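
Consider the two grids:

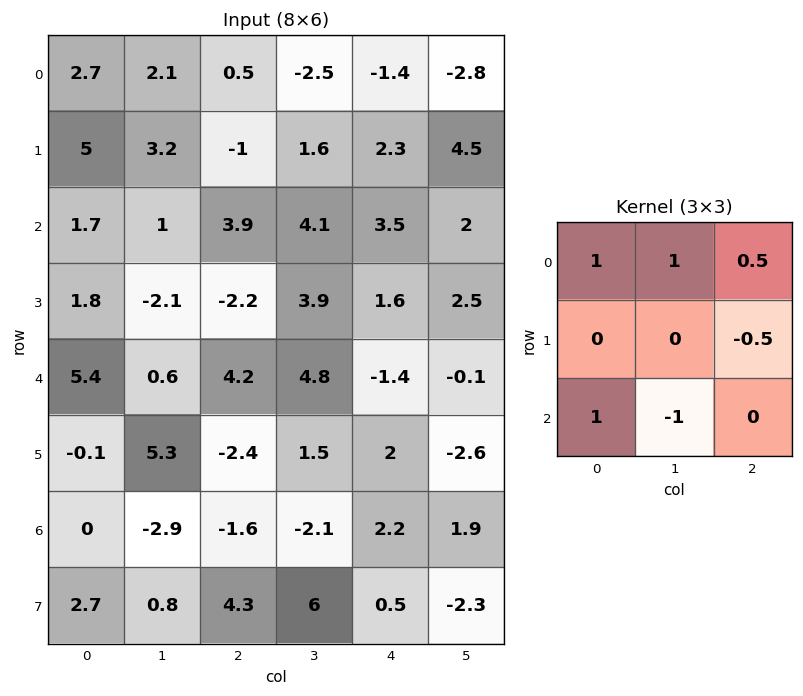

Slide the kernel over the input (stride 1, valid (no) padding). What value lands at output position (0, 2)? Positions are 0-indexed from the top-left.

-4.05

The receptive field on the input at this output position is [0.5 -2.5 -1.4 / -1 1.6 2.3 / 3.9 4.1 3.5]. Elementwise product with the kernel and sum: 0.5·1 + -2.5·1 + -1.4·0.5 + 2.3·-0.5 + 3.9·1 + 4.1·-1.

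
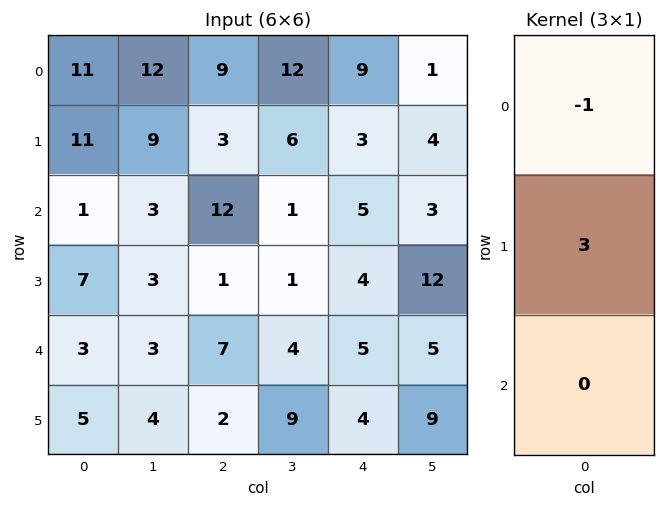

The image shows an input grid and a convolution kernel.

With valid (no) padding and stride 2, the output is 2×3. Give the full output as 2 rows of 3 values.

Output[0,0]: The receptive field on the input at this output position is [11 / 11 / 1]. Elementwise product with the kernel and sum: 11·-1 + 11·3.
Output[0,1]: The receptive field on the input at this output position is [9 / 3 / 12]. Elementwise product with the kernel and sum: 9·-1 + 3·3.

22 0 0
20 -9 7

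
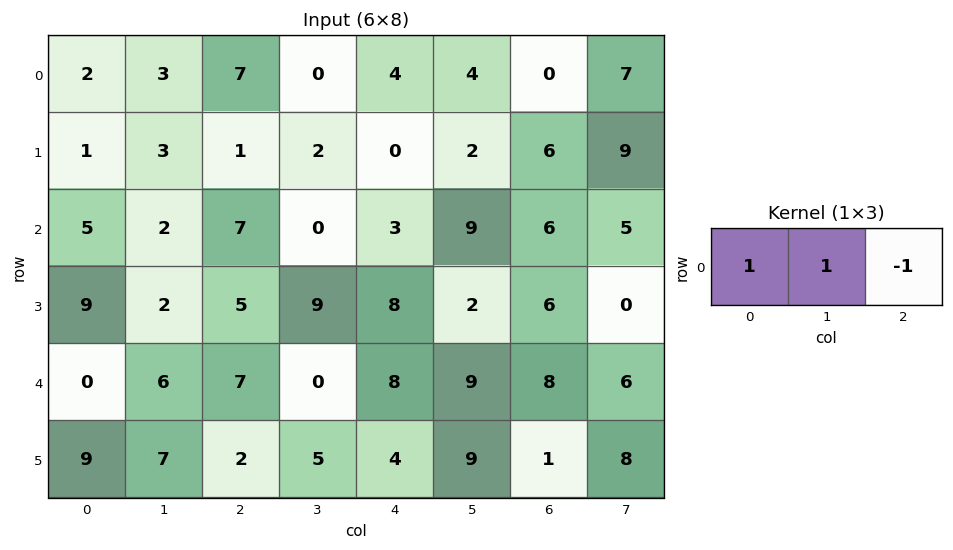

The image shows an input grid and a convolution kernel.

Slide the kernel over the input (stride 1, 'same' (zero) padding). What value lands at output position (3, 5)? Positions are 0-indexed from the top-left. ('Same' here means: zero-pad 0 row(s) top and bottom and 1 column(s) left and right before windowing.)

4

The receptive field on the zero-padded input at this output position is [8 2 6]. Elementwise product with the kernel and sum: 8·1 + 2·1 + 6·-1.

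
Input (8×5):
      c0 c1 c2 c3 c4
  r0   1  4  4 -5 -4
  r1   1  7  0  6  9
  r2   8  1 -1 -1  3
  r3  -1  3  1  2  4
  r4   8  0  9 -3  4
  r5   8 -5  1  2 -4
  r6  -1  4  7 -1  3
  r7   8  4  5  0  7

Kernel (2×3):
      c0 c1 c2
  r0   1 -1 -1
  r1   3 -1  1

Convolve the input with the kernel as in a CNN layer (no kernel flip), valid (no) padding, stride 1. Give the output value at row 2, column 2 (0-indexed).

2

The receptive field on the input at this output position is [-1 -1 3 / 1 2 4]. Elementwise product with the kernel and sum: -1·1 + -1·-1 + 3·-1 + 1·3 + 2·-1 + 4·1.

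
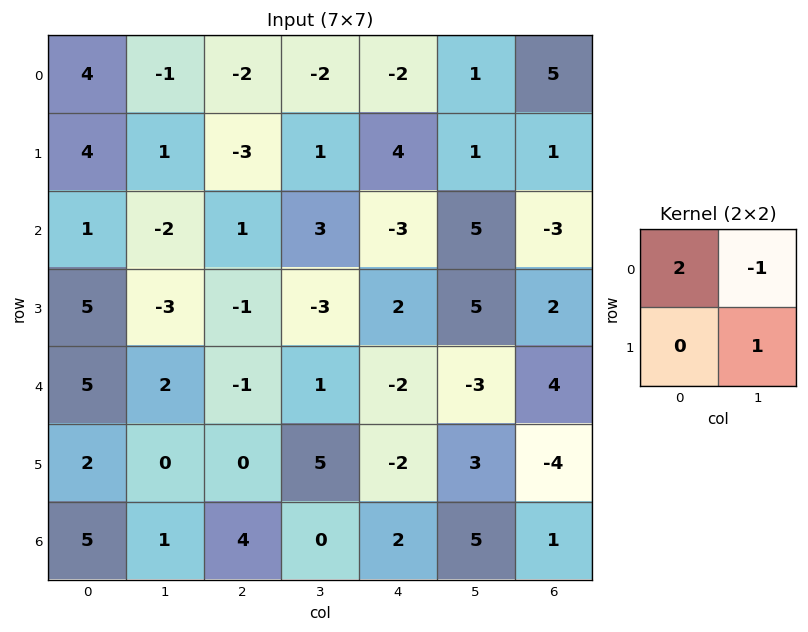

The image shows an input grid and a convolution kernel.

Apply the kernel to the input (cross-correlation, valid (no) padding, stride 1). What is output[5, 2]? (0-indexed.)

The receptive field on the input at this output position is [0 5 / 4 0]. Elementwise product with the kernel and sum: 0·2 + 5·-1 + 0·1.

-5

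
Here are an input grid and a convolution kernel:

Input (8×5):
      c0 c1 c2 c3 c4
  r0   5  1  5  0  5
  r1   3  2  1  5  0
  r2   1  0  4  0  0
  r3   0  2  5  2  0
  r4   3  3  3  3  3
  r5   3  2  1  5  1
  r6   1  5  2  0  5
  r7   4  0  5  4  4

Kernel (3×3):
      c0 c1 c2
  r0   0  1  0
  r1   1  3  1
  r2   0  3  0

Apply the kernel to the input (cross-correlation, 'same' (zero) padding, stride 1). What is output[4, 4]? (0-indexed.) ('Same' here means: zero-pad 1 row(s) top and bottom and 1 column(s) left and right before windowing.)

15

The receptive field on the zero-padded input at this output position is [2 0 0 / 3 3 0 / 5 1 0]. Elementwise product with the kernel and sum: 0·1 + 3·1 + 3·3 + 0·1 + 1·3.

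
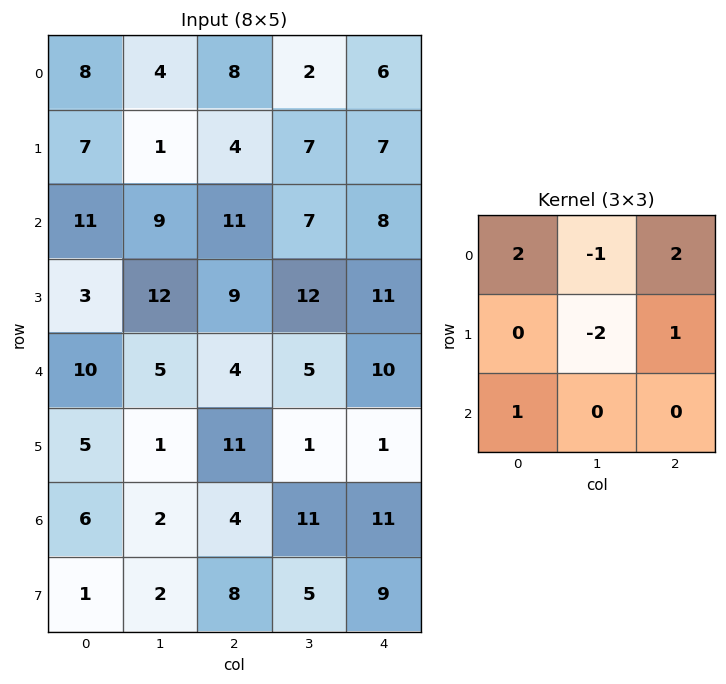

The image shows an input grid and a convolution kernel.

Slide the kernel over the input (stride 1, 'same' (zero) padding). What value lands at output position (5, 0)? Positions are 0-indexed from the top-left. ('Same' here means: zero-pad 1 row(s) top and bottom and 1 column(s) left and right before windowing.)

-9

The receptive field on the zero-padded input at this output position is [0 10 5 / 0 5 1 / 0 6 2]. Elementwise product with the kernel and sum: 0·2 + 10·-1 + 5·2 + 5·-2 + 1·1 + 0·1.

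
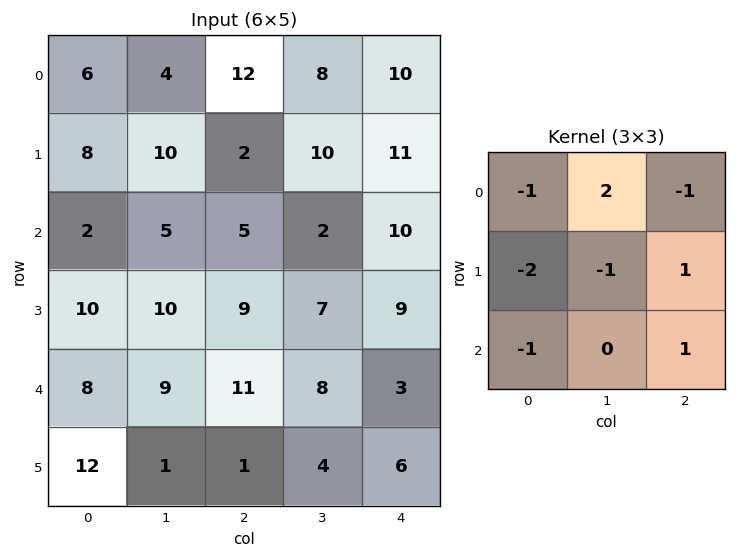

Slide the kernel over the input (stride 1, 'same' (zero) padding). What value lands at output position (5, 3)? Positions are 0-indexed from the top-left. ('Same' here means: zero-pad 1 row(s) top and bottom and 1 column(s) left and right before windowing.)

2

The receptive field on the zero-padded input at this output position is [11 8 3 / 1 4 6 / 0 0 0]. Elementwise product with the kernel and sum: 11·-1 + 8·2 + 3·-1 + 1·-2 + 4·-1 + 6·1 + 0·-1 + 0·1.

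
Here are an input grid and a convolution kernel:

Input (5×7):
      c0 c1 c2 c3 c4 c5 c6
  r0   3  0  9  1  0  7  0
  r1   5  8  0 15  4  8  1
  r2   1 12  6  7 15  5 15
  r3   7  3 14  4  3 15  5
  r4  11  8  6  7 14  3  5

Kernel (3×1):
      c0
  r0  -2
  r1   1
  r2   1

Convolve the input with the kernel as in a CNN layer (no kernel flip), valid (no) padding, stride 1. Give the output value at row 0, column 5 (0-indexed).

-1

The receptive field on the input at this output position is [7 / 8 / 5]. Elementwise product with the kernel and sum: 7·-2 + 8·1 + 5·1.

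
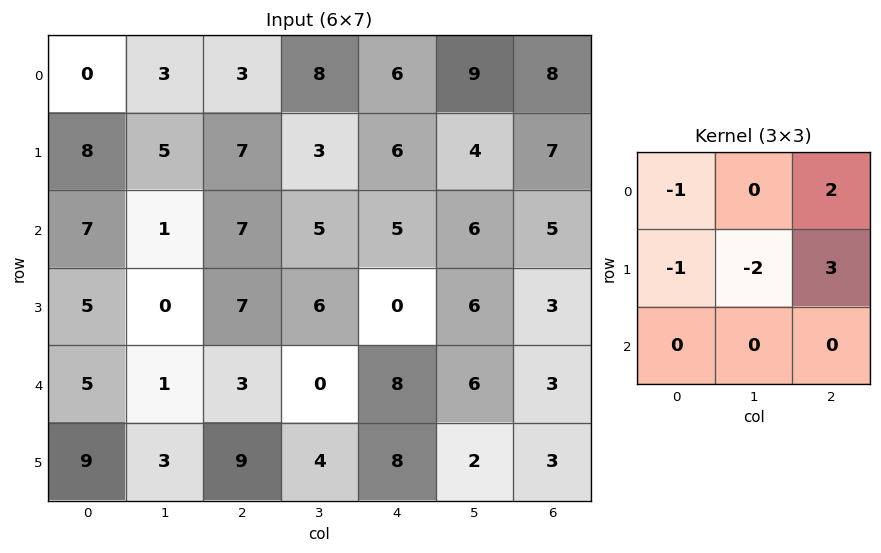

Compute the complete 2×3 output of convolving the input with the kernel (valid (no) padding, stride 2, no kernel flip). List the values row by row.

9 14 17
23 -16 2

Output[0,0]: The receptive field on the input at this output position is [0 3 3 / 8 5 7 / 7 1 7]. Elementwise product with the kernel and sum: 0·-1 + 3·2 + 8·-1 + 5·-2 + 7·3.
Output[0,1]: The receptive field on the input at this output position is [3 8 6 / 7 3 6 / 7 5 5]. Elementwise product with the kernel and sum: 3·-1 + 6·2 + 7·-1 + 3·-2 + 6·3.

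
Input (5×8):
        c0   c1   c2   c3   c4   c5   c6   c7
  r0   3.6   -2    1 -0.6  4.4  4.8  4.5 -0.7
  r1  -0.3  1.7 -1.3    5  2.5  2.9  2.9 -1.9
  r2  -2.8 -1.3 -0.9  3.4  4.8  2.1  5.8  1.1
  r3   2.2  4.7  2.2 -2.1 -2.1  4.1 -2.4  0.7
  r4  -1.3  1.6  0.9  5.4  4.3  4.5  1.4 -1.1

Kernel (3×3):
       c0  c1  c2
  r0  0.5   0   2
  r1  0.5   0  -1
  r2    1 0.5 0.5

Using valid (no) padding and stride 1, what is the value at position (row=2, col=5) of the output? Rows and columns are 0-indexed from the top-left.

The receptive field on the input at this output position is [2.1 5.8 1.1 / 4.1 -2.4 0.7 / 4.5 1.4 -1.1]. Elementwise product with the kernel and sum: 2.1·0.5 + 1.1·2 + 4.1·0.5 + 0.7·-1 + 4.5·1 + 1.4·0.5 + -1.1·0.5.

9.25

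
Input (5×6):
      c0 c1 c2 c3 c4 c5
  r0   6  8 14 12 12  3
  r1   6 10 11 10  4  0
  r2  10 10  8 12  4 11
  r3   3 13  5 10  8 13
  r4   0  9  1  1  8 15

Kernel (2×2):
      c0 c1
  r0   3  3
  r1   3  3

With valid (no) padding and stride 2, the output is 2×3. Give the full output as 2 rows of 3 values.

90 141 57
108 105 108

Output[0,0]: The receptive field on the input at this output position is [6 8 / 6 10]. Elementwise product with the kernel and sum: 6·3 + 8·3 + 6·3 + 10·3.
Output[0,1]: The receptive field on the input at this output position is [14 12 / 11 10]. Elementwise product with the kernel and sum: 14·3 + 12·3 + 11·3 + 10·3.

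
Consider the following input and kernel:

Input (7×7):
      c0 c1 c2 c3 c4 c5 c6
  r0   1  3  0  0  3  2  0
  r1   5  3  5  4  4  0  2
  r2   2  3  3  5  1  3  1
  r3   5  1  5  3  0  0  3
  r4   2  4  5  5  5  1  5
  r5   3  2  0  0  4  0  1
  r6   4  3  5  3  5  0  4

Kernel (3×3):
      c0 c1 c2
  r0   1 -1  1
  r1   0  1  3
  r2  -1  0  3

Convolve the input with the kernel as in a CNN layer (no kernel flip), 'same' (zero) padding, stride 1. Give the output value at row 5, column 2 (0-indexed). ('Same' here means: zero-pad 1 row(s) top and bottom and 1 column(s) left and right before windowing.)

The receptive field on the zero-padded input at this output position is [4 5 5 / 2 0 0 / 3 5 3]. Elementwise product with the kernel and sum: 4·1 + 5·-1 + 5·1 + 0·1 + 0·3 + 3·-1 + 3·3.

10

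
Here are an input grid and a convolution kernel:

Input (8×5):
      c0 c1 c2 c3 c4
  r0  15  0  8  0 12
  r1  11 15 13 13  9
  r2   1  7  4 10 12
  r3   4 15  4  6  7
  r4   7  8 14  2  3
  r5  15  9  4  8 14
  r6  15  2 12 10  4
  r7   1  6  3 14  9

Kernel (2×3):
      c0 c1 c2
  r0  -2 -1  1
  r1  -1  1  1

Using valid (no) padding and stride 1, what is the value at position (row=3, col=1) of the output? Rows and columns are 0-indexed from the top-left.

-20

The receptive field on the input at this output position is [15 4 6 / 8 14 2]. Elementwise product with the kernel and sum: 15·-2 + 4·-1 + 6·1 + 8·-1 + 14·1 + 2·1.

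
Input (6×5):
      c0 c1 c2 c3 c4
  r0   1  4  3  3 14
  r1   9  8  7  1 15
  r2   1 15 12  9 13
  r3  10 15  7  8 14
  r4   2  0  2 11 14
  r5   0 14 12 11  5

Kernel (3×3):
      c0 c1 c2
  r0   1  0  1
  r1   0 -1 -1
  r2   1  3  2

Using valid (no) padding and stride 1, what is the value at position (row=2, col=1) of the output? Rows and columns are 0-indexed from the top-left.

The receptive field on the input at this output position is [15 12 9 / 15 7 8 / 0 2 11]. Elementwise product with the kernel and sum: 15·1 + 9·1 + 7·-1 + 8·-1 + 0·1 + 2·3 + 11·2.

37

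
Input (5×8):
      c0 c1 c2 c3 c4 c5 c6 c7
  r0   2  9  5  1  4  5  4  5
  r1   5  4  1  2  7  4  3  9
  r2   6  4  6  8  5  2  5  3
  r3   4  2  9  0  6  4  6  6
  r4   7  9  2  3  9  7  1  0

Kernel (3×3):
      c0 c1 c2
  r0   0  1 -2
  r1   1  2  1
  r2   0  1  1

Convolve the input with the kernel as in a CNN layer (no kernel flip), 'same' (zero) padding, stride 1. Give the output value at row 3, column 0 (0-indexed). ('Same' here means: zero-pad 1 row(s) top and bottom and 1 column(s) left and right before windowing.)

24

The receptive field on the zero-padded input at this output position is [0 6 4 / 0 4 2 / 0 7 9]. Elementwise product with the kernel and sum: 6·1 + 4·-2 + 0·1 + 4·2 + 2·1 + 7·1 + 9·1.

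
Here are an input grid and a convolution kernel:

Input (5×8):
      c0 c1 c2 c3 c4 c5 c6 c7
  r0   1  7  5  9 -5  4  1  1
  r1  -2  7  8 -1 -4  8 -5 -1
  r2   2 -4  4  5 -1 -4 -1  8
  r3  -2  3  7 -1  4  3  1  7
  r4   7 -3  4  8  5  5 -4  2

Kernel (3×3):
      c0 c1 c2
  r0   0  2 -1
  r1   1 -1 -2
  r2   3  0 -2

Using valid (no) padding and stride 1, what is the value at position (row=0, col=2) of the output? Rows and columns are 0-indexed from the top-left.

The receptive field on the input at this output position is [5 9 -5 / 8 -1 -4 / 4 5 -1]. Elementwise product with the kernel and sum: 9·2 + -5·-1 + 8·1 + -1·-1 + -4·-2 + 4·3 + -1·-2.

54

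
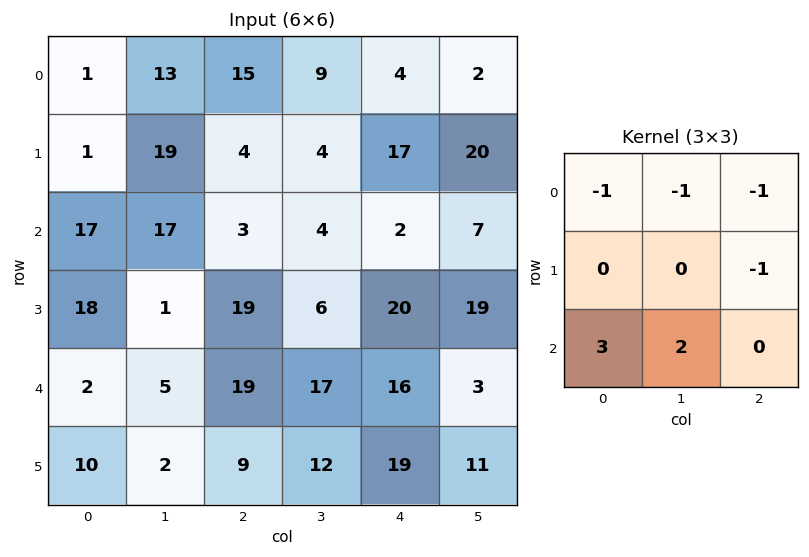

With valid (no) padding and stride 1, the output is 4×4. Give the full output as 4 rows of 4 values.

52 16 -28 -19
29 10 42 10
-40 23 62 51
-23 -19 -10 26

Output[0,0]: The receptive field on the input at this output position is [1 13 15 / 1 19 4 / 17 17 3]. Elementwise product with the kernel and sum: 1·-1 + 13·-1 + 15·-1 + 4·-1 + 17·3 + 17·2.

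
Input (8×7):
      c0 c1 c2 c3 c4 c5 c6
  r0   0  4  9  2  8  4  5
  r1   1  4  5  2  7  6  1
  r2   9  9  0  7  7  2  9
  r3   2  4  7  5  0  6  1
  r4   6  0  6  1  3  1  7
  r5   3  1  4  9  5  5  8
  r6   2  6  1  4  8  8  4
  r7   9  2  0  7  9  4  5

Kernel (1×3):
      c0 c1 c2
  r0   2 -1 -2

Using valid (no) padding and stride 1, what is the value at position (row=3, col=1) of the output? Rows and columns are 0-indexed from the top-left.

-9

The receptive field on the input at this output position is [4 7 5]. Elementwise product with the kernel and sum: 4·2 + 7·-1 + 5·-2.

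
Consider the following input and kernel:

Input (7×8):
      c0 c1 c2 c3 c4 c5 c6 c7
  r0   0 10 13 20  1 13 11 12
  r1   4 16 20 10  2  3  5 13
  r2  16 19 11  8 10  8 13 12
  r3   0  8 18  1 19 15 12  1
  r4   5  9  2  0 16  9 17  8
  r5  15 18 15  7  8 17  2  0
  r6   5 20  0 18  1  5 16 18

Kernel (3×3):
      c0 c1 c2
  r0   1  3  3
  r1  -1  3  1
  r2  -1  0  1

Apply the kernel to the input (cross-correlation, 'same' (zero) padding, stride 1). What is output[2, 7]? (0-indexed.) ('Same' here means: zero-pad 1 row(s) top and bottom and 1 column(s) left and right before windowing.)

The receptive field on the zero-padded input at this output position is [5 13 0 / 13 12 0 / 12 1 0]. Elementwise product with the kernel and sum: 5·1 + 13·3 + 0·3 + 13·-1 + 12·3 + 0·1 + 12·-1 + 0·1.

55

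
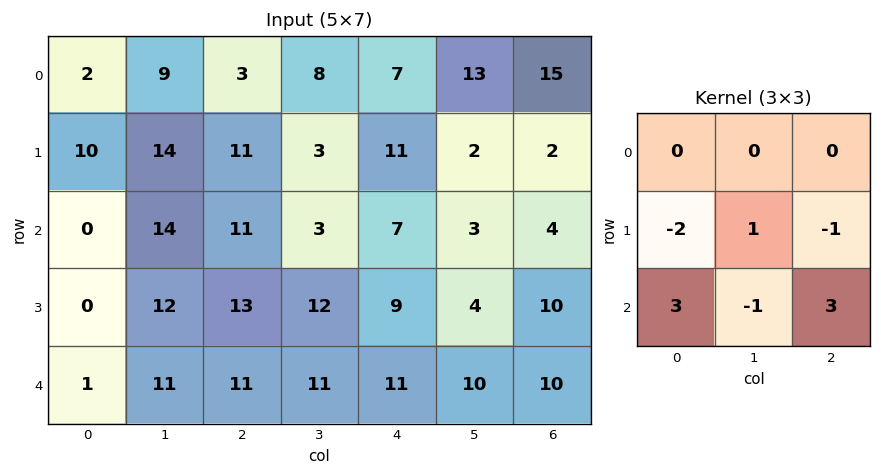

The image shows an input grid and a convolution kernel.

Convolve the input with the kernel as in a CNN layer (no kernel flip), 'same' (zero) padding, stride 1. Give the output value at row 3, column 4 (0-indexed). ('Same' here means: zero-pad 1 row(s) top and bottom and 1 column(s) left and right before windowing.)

The receptive field on the zero-padded input at this output position is [3 7 3 / 12 9 4 / 11 11 10]. Elementwise product with the kernel and sum: 12·-2 + 9·1 + 4·-1 + 11·3 + 11·-1 + 10·3.

33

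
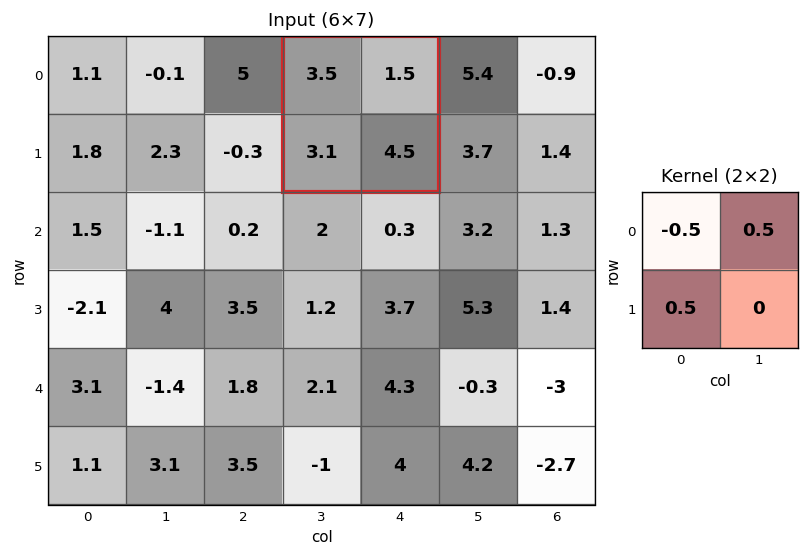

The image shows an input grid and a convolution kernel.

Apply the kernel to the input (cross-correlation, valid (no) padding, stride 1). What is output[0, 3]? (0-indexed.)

The receptive field on the input at this output position is [3.5 1.5 / 3.1 4.5]. Elementwise product with the kernel and sum: 3.5·-0.5 + 1.5·0.5 + 3.1·0.5.

0.55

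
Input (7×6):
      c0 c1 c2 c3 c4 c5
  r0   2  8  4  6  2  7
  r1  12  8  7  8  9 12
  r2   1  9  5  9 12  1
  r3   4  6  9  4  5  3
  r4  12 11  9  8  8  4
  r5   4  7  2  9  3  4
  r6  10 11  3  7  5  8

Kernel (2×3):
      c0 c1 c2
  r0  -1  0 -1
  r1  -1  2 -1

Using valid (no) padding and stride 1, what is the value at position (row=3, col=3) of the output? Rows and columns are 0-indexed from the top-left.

The receptive field on the input at this output position is [4 5 3 / 8 8 4]. Elementwise product with the kernel and sum: 4·-1 + 3·-1 + 8·-1 + 8·2 + 4·-1.

-3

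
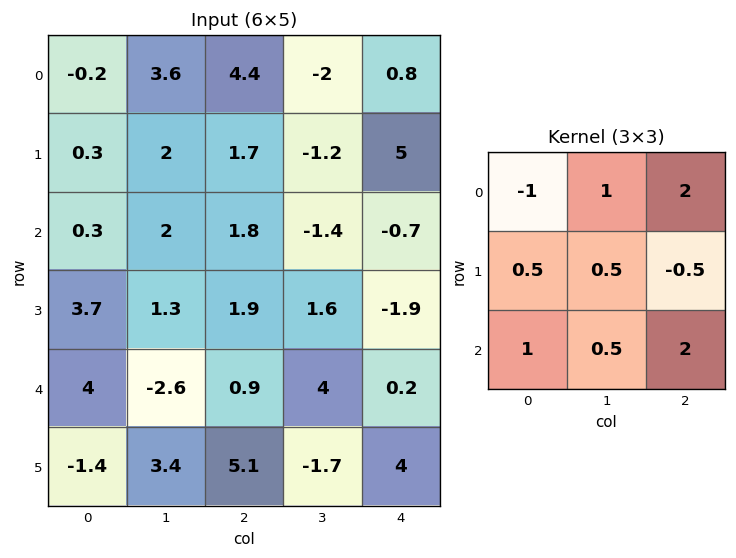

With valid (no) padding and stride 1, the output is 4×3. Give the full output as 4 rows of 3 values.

Output[0,0]: The receptive field on the input at this output position is [-0.2 3.6 4.4 / 0.3 2 1.7 / 0.3 2 1.8]. Elementwise product with the kernel and sum: -0.2·-1 + 3.6·1 + 4.4·2 + 0.3·0.5 + 2·0.5 + 1.7·-0.5 + 0.3·1 + 2·0.5 + 1.8·2.
Output[0,1]: The receptive field on the input at this output position is [3.6 4.4 -2 / 2 1.7 -1.2 / 2 1.8 -1.4]. Elementwise product with the kernel and sum: 3.6·-1 + 4.4·1 + -2·2 + 2·0.5 + 1.7·0.5 + -1.2·-0.5 + 2·1 + 1.8·0.5 + -1.4·2.

17.8 -0.65 -7.35
13.5 5.35 6.55
11.35 3.65 1.4
12.15 3.5 10.5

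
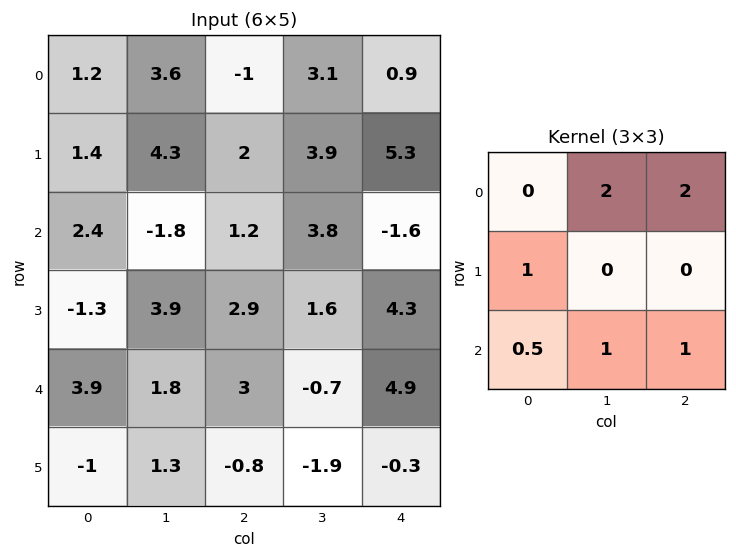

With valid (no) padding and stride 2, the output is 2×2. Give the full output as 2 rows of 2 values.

Output[0,0]: The receptive field on the input at this output position is [1.2 3.6 -1 / 1.4 4.3 2 / 2.4 -1.8 1.2]. Elementwise product with the kernel and sum: 3.6·2 + -1·2 + 1.4·1 + 2.4·0.5 + -1.8·1 + 1.2·1.

7.2 12.8
4.25 13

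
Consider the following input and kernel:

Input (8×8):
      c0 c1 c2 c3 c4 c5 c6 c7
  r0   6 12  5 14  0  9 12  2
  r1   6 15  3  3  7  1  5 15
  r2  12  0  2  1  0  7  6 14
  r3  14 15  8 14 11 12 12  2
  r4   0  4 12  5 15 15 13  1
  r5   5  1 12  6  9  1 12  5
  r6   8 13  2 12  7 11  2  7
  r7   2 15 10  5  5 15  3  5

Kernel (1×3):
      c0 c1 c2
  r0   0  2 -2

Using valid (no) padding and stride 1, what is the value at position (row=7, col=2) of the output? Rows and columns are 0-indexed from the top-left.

0

The receptive field on the input at this output position is [10 5 5]. Elementwise product with the kernel and sum: 5·2 + 5·-2.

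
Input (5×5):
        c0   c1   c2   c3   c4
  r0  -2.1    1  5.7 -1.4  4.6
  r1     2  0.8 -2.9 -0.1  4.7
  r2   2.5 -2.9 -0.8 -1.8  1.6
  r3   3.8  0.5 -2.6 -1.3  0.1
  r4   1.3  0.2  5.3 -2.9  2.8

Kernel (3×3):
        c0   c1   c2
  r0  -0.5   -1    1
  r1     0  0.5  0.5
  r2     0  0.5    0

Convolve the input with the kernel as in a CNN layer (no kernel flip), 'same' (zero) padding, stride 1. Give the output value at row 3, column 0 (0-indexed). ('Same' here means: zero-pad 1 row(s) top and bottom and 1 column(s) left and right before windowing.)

-2.6

The receptive field on the zero-padded input at this output position is [0 2.5 -2.9 / 0 3.8 0.5 / 0 1.3 0.2]. Elementwise product with the kernel and sum: 0·-0.5 + 2.5·-1 + -2.9·1 + 3.8·0.5 + 0.5·0.5 + 1.3·0.5.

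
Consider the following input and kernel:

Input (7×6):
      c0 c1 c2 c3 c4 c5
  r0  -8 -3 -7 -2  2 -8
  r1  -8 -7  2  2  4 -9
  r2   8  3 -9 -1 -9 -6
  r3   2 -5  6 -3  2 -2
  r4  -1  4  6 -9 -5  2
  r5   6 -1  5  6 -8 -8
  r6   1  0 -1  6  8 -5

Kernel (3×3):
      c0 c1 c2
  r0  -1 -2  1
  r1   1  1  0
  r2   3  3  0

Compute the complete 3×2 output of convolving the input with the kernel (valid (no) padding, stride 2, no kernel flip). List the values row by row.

Output[0,0]: The receptive field on the input at this output position is [-8 -3 -7 / -8 -7 2 / 8 3 -9]. Elementwise product with the kernel and sum: -8·-1 + -3·-2 + -7·1 + -8·1 + -7·1 + 8·3 + 3·3.
Output[0,1]: The receptive field on the input at this output position is [-7 -2 2 / 2 2 4 / -9 -1 -9]. Elementwise product with the kernel and sum: -7·-1 + -2·-2 + 2·1 + 2·1 + 2·1 + -9·3 + -1·3.

25 -13
-17 -4
7 33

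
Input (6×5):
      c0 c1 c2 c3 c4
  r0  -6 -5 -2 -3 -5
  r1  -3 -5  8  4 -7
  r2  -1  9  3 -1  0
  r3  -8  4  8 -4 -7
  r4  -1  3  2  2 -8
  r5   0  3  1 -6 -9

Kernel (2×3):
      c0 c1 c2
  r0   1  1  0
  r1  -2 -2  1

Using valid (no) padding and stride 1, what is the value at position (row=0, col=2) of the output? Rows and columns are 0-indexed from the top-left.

-36

The receptive field on the input at this output position is [-2 -3 -5 / 8 4 -7]. Elementwise product with the kernel and sum: -2·1 + -3·1 + 8·-2 + 4·-2 + -7·1.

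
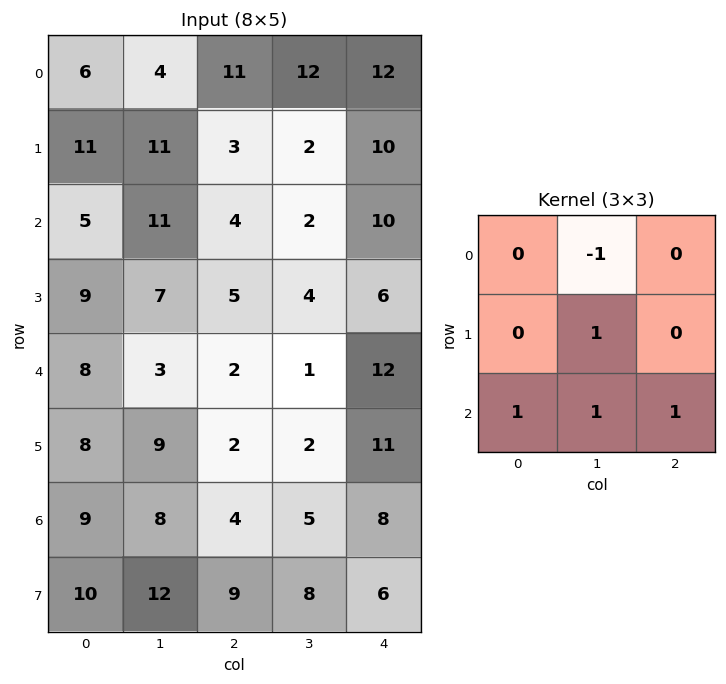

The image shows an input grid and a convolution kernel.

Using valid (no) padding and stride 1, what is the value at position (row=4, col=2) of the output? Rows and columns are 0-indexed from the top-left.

18

The receptive field on the input at this output position is [2 1 12 / 2 2 11 / 4 5 8]. Elementwise product with the kernel and sum: 1·-1 + 2·1 + 4·1 + 5·1 + 8·1.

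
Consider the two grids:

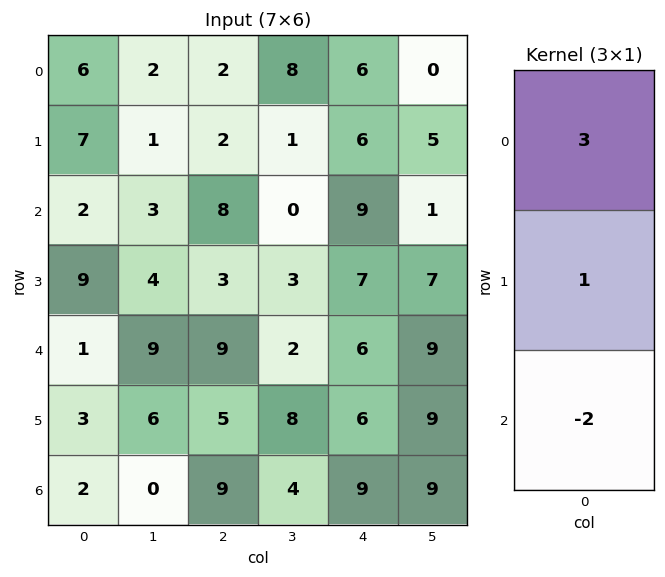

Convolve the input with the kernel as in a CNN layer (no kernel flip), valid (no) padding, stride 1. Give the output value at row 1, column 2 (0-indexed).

The receptive field on the input at this output position is [2 / 8 / 3]. Elementwise product with the kernel and sum: 2·3 + 8·1 + 3·-2.

8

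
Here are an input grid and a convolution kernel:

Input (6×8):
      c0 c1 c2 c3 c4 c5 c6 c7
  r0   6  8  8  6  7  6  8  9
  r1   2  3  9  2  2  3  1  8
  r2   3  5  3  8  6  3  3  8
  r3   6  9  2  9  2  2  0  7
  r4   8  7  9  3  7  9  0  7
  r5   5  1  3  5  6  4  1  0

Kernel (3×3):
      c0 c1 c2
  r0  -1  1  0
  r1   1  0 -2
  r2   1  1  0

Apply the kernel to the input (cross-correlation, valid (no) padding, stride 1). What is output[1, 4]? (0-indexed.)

5

The receptive field on the input at this output position is [2 3 1 / 6 3 3 / 2 2 0]. Elementwise product with the kernel and sum: 2·-1 + 3·1 + 6·1 + 3·-2 + 2·1 + 2·1.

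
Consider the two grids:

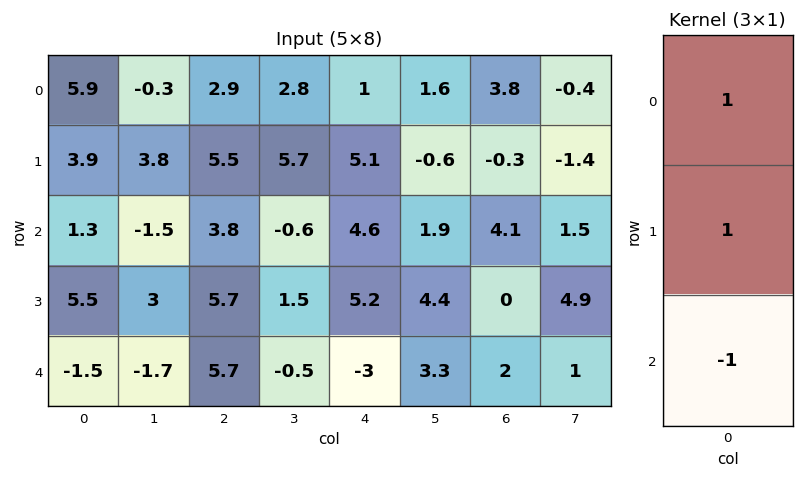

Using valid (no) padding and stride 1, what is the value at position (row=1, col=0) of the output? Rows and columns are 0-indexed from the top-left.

-0.3

The receptive field on the input at this output position is [3.9 / 1.3 / 5.5]. Elementwise product with the kernel and sum: 3.9·1 + 1.3·1 + 5.5·-1.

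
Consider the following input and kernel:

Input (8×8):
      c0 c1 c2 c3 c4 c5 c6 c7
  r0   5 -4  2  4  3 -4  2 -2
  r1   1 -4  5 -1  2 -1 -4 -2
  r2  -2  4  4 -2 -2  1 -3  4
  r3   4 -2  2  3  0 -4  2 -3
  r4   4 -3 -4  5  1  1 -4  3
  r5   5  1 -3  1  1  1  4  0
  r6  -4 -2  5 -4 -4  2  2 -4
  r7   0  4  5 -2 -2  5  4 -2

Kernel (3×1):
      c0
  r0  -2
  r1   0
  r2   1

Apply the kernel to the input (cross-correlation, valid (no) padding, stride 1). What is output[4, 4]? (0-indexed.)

The receptive field on the input at this output position is [1 / 1 / -4]. Elementwise product with the kernel and sum: 1·-2 + -4·1.

-6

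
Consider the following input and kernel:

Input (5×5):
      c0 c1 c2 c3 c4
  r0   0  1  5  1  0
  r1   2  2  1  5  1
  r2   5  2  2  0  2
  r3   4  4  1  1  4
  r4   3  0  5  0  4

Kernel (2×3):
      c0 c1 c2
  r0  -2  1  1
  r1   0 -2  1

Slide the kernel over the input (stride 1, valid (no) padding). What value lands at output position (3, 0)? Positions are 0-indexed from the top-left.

2

The receptive field on the input at this output position is [4 4 1 / 3 0 5]. Elementwise product with the kernel and sum: 4·-2 + 4·1 + 1·1 + 0·-2 + 5·1.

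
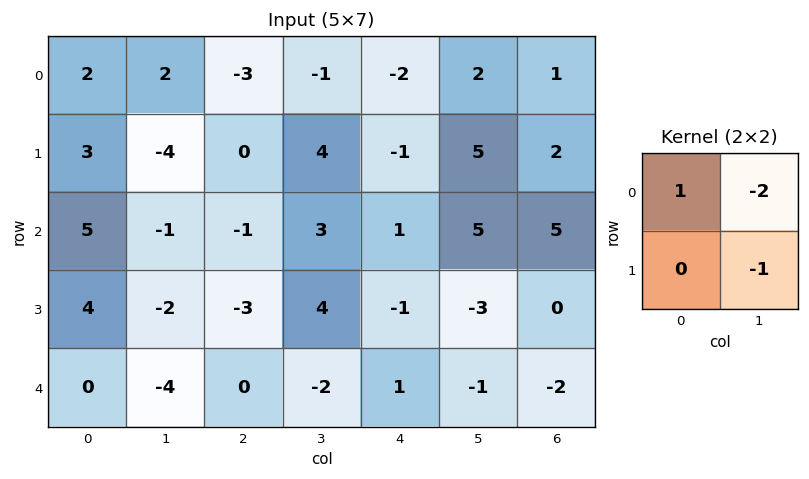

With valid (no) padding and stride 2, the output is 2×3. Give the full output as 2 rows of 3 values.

Output[0,0]: The receptive field on the input at this output position is [2 2 / 3 -4]. Elementwise product with the kernel and sum: 2·1 + 2·-2 + -4·-1.

2 -5 -11
9 -11 -6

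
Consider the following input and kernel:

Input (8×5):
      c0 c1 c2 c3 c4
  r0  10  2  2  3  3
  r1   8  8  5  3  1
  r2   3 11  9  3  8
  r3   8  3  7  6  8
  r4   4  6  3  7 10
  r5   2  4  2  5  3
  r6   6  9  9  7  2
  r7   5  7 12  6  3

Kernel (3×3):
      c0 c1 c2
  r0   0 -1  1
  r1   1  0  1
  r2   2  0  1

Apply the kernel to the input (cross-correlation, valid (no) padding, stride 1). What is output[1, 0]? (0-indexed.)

The receptive field on the input at this output position is [8 8 5 / 3 11 9 / 8 3 7]. Elementwise product with the kernel and sum: 8·-1 + 5·1 + 3·1 + 9·1 + 8·2 + 7·1.

32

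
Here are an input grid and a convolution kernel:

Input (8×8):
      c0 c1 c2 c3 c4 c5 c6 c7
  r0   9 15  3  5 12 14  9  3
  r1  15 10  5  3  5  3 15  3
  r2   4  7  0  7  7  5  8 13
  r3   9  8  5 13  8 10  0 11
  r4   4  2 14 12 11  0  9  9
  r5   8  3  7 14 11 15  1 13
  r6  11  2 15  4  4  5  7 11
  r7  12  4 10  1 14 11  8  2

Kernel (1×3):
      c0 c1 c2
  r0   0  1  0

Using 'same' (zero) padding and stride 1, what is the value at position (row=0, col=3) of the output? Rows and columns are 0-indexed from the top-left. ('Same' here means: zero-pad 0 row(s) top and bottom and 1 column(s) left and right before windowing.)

5

The receptive field on the zero-padded input at this output position is [3 5 12]. Elementwise product with the kernel and sum: 5·1.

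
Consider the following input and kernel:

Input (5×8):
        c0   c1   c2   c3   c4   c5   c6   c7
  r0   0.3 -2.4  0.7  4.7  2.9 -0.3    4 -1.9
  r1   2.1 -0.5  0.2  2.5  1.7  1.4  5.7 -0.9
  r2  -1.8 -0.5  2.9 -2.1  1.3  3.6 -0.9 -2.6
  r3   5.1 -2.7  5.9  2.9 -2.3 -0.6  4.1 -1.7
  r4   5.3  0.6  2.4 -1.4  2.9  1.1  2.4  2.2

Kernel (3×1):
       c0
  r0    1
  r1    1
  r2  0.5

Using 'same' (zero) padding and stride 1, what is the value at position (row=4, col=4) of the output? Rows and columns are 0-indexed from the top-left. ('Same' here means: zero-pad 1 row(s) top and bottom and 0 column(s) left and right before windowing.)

0.6

The receptive field on the zero-padded input at this output position is [-2.3 / 2.9 / 0]. Elementwise product with the kernel and sum: -2.3·1 + 2.9·1 + 0·0.5.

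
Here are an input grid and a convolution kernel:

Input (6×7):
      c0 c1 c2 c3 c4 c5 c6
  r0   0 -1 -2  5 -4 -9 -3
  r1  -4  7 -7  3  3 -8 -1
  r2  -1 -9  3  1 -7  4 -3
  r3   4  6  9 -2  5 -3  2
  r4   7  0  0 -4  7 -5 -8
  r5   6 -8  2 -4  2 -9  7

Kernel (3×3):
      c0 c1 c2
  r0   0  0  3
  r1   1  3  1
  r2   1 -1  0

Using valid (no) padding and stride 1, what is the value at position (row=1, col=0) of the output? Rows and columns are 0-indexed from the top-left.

The receptive field on the input at this output position is [-4 7 -7 / -1 -9 3 / 4 6 9]. Elementwise product with the kernel and sum: -7·3 + -1·1 + -9·3 + 3·1 + 4·1 + 6·-1.

-48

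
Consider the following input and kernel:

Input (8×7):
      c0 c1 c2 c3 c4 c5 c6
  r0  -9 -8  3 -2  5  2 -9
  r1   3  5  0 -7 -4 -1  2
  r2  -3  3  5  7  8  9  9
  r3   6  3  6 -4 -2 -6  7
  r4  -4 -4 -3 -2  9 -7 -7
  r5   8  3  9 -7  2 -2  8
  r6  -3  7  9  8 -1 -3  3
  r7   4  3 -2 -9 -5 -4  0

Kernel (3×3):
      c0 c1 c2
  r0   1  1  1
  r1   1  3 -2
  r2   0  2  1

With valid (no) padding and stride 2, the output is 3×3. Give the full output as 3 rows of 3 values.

15 15 14
-3 23 -29
11 3 -28

Output[0,0]: The receptive field on the input at this output position is [-9 -8 3 / 3 5 0 / -3 3 5]. Elementwise product with the kernel and sum: -9·1 + -8·1 + 3·1 + 3·1 + 5·3 + 0·-2 + 3·2 + 5·1.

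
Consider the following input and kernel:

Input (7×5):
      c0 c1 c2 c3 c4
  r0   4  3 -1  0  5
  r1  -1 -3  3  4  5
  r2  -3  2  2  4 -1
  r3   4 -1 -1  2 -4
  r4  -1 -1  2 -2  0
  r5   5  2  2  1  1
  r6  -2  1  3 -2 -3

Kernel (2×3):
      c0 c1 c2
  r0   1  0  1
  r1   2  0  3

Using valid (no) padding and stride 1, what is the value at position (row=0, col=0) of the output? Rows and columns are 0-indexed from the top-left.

The receptive field on the input at this output position is [4 3 -1 / -1 -3 3]. Elementwise product with the kernel and sum: 4·1 + -1·1 + -1·2 + 3·3.

10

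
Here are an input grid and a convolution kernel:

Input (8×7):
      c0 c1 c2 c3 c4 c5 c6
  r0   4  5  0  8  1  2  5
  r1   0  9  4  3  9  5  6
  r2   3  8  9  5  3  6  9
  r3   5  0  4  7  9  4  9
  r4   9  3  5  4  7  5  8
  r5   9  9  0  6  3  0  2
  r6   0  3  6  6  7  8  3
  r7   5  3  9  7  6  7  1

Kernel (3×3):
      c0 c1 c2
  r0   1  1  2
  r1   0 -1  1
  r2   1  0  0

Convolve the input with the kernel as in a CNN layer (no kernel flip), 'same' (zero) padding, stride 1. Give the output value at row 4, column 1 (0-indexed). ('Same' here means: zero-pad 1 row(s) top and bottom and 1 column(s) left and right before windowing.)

24

The receptive field on the zero-padded input at this output position is [5 0 4 / 9 3 5 / 9 9 0]. Elementwise product with the kernel and sum: 5·1 + 0·1 + 4·2 + 3·-1 + 5·1 + 9·1.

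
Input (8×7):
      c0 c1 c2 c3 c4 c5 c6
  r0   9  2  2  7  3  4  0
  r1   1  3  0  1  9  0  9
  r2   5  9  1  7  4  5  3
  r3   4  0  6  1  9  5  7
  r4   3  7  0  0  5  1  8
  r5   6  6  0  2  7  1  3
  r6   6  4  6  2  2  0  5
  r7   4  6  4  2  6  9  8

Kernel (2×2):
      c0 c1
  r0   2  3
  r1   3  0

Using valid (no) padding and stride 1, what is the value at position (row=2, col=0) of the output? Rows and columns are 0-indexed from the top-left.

49

The receptive field on the input at this output position is [5 9 / 4 0]. Elementwise product with the kernel and sum: 5·2 + 9·3 + 4·3.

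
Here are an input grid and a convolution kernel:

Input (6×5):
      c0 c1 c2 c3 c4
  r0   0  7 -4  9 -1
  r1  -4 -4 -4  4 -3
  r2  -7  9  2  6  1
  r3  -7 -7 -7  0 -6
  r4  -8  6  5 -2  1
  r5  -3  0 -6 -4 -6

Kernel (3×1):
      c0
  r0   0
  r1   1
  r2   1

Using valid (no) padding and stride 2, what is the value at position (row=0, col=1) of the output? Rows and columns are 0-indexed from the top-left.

The receptive field on the input at this output position is [-4 / -4 / 2]. Elementwise product with the kernel and sum: -4·1 + 2·1.

-2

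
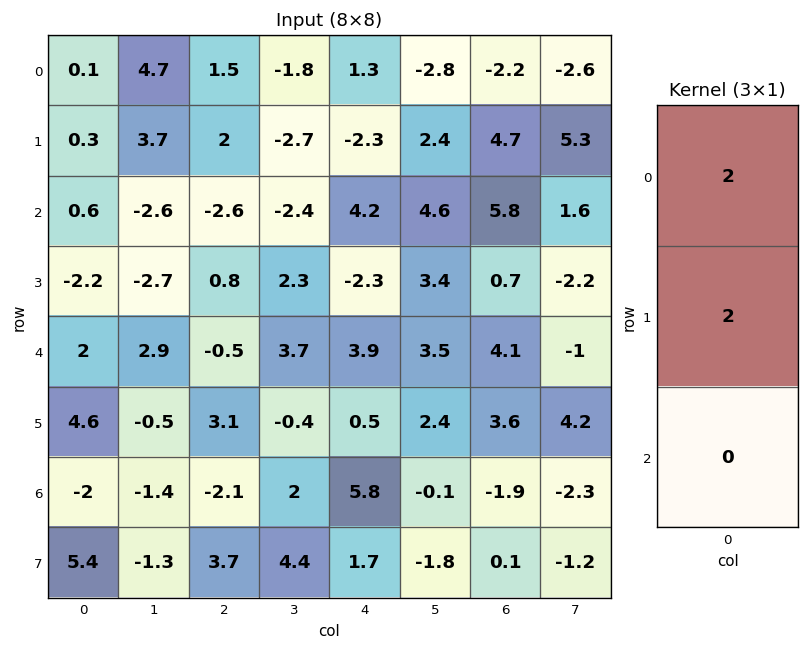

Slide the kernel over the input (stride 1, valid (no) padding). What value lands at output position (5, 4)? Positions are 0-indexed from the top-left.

12.6

The receptive field on the input at this output position is [0.5 / 5.8 / 1.7]. Elementwise product with the kernel and sum: 0.5·2 + 5.8·2.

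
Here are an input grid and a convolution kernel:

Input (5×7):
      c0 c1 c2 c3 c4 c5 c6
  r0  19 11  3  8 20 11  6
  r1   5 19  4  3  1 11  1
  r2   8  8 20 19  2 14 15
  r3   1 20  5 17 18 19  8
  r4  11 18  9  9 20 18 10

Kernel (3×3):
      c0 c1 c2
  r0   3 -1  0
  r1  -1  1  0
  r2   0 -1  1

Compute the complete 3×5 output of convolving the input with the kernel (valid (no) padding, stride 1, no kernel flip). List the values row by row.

Output[0,0]: The receptive field on the input at this output position is [19 11 3 / 5 19 4 / 8 8 20]. Elementwise product with the kernel and sum: 19·3 + 11·-1 + 5·-1 + 19·1 + 8·-1 + 20·1.

72 14 -17 14 60
-19 77 9 -8 -7
26 -11 64 54 -15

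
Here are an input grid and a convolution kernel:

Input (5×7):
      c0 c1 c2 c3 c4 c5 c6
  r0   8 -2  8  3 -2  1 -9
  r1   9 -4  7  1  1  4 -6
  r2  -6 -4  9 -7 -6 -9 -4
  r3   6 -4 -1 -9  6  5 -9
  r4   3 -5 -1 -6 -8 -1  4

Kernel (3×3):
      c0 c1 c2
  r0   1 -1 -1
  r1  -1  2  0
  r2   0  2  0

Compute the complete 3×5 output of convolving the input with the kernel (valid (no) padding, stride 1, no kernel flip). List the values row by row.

-23 23 -12 -7 -5
-4 8 -36 3 1
-35 -6 -7 13 9

Output[0,0]: The receptive field on the input at this output position is [8 -2 8 / 9 -4 7 / -6 -4 9]. Elementwise product with the kernel and sum: 8·1 + -2·-1 + 8·-1 + 9·-1 + -4·2 + -4·2.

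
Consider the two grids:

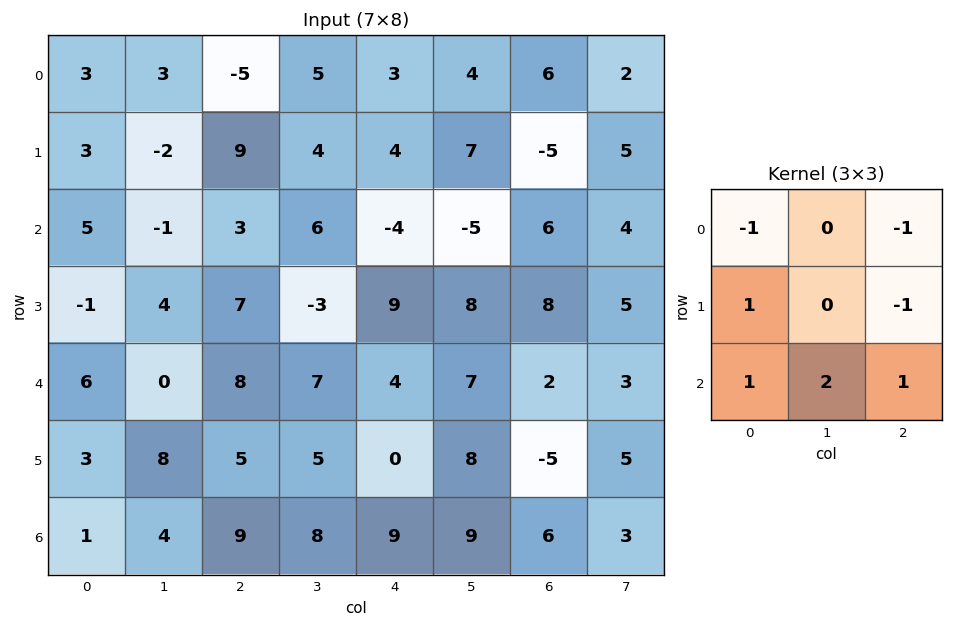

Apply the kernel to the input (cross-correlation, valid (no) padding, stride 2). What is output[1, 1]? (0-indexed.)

The receptive field on the input at this output position is [3 6 -4 / 7 -3 9 / 8 7 4]. Elementwise product with the kernel and sum: 3·-1 + -4·-1 + 7·1 + 9·-1 + 8·1 + 7·2 + 4·1.

25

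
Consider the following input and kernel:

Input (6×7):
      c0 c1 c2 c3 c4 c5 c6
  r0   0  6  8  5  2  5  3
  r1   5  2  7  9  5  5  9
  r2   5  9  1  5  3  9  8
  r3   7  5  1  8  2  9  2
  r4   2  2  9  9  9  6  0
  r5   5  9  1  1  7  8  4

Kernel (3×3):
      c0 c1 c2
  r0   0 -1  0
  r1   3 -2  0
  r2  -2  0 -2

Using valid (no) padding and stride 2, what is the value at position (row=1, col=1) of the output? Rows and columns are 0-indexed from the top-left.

The receptive field on the input at this output position is [1 5 3 / 1 8 2 / 9 9 9]. Elementwise product with the kernel and sum: 5·-1 + 1·3 + 8·-2 + 9·-2 + 9·-2.

-54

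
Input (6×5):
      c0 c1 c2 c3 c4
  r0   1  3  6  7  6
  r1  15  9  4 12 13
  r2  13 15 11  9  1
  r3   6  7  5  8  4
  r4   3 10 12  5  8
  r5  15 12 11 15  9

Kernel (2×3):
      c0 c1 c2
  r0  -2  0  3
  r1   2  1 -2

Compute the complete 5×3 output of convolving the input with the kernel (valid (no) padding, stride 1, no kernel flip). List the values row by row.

Output[0,0]: The receptive field on the input at this output position is [1 3 6 / 15 9 4]. Elementwise product with the kernel and sum: 1·-2 + 6·3 + 15·2 + 9·1 + 4·-2.
Output[0,1]: The receptive field on the input at this output position is [3 6 7 / 9 4 12]. Elementwise product with the kernel and sum: 3·-2 + 7·3 + 9·2 + 4·1 + 12·-2.

47 13 0
1 41 60
16 0 -9
-5 32 15
50 0 19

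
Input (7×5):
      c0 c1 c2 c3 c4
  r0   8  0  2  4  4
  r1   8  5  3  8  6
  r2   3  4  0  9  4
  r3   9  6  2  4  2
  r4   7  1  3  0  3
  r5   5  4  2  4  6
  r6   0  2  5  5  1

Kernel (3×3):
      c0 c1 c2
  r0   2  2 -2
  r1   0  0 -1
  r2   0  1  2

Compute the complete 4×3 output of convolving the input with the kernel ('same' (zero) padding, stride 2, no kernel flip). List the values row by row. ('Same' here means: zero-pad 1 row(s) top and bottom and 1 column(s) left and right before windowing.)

Output[0,0]: The receptive field on the zero-padded input at this output position is [0 0 0 / 0 8 0 / 0 8 5]. Elementwise product with the kernel and sum: 0·2 + 0·2 + 0·-2 + 0·-1 + 8·1 + 5·2.

18 15 6
23 1 30
18 18 18
0 -1 20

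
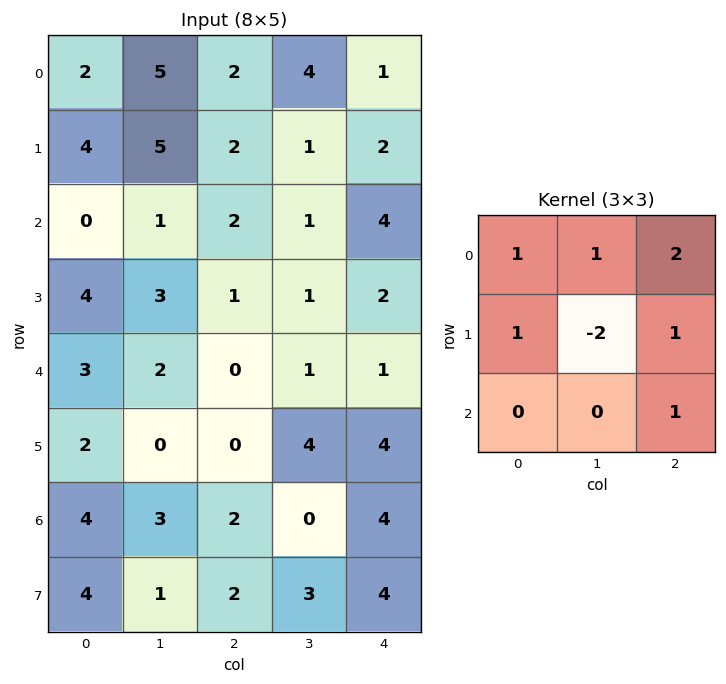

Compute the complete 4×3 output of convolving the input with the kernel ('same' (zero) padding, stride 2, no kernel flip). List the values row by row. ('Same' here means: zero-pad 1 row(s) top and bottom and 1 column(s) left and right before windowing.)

Output[0,0]: The receptive field on the zero-padded input at this output position is [0 0 0 / 0 2 5 / 0 4 5]. Elementwise product with the kernel and sum: 0·1 + 0·1 + 0·2 + 0·1 + 2·-2 + 5·1 + 5·1.

6 6 2
18 8 -4
6 13 2
-2 10 0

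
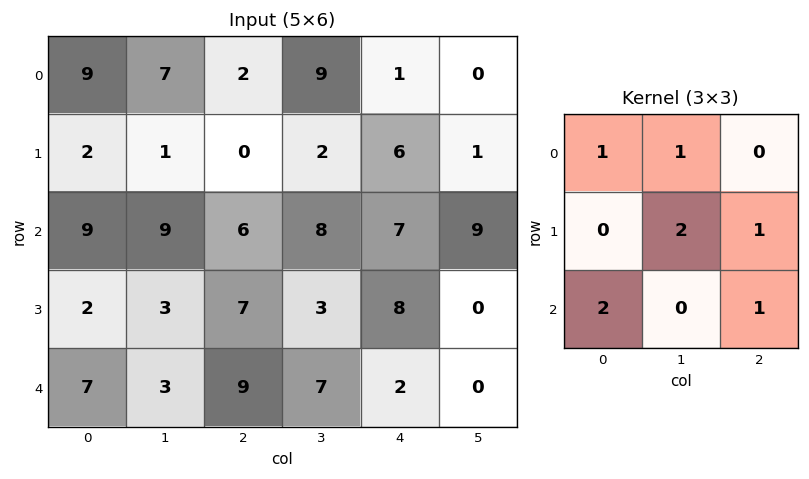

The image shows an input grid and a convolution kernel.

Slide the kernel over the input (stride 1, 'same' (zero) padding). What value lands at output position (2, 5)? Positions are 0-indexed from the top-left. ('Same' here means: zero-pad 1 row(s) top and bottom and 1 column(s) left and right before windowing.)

The receptive field on the zero-padded input at this output position is [6 1 0 / 7 9 0 / 8 0 0]. Elementwise product with the kernel and sum: 6·1 + 1·1 + 9·2 + 0·1 + 8·2 + 0·1.

41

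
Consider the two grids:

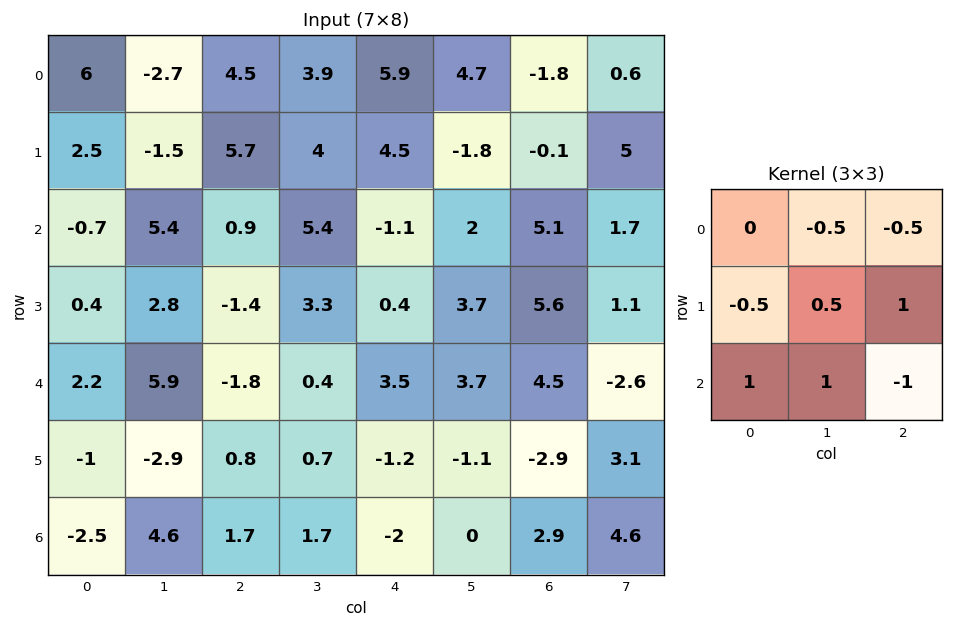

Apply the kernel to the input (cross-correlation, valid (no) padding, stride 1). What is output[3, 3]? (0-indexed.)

The receptive field on the input at this output position is [3.3 0.4 3.7 / 0.4 3.5 3.7 / 0.7 -1.2 -1.1]. Elementwise product with the kernel and sum: 0.4·-0.5 + 3.7·-0.5 + 0.4·-0.5 + 3.5·0.5 + 3.7·1 + 0.7·1 + -1.2·1 + -1.1·-1.

3.8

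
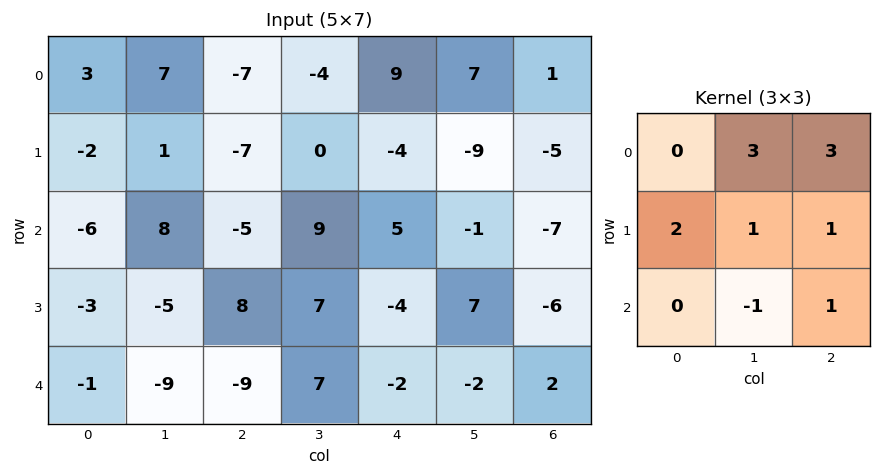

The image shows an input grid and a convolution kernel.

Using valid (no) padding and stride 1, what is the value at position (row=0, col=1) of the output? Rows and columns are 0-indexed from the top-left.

The receptive field on the input at this output position is [7 -7 -4 / 1 -7 0 / 8 -5 9]. Elementwise product with the kernel and sum: -7·3 + -4·3 + 1·2 + -7·1 + 0·1 + -5·-1 + 9·1.

-24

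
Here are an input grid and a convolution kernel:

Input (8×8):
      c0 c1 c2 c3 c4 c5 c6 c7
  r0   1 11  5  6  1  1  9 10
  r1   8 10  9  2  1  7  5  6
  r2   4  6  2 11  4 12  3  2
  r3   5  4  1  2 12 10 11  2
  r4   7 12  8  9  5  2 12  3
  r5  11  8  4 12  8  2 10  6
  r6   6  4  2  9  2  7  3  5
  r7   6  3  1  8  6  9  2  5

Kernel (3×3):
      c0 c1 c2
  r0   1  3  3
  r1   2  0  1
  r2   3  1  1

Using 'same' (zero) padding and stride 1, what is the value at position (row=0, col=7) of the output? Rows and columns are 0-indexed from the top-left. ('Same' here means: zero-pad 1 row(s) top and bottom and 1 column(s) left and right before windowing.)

The receptive field on the zero-padded input at this output position is [0 0 0 / 9 10 0 / 5 6 0]. Elementwise product with the kernel and sum: 0·1 + 0·3 + 0·3 + 9·2 + 0·1 + 5·3 + 6·1 + 0·1.

39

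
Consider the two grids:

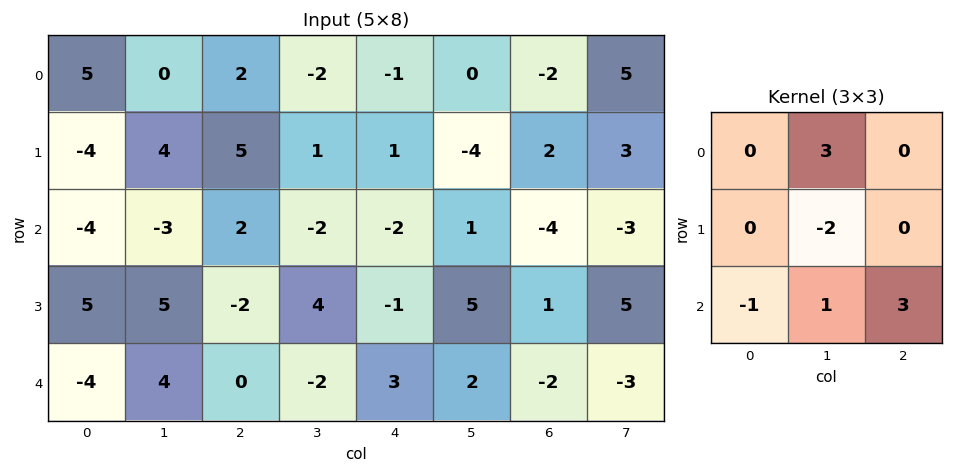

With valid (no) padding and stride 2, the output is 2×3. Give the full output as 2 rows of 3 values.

Output[0,0]: The receptive field on the input at this output position is [5 0 2 / -4 4 5 / -4 -3 2]. Elementwise product with the kernel and sum: 0·3 + 4·-2 + -4·-1 + -3·1 + 2·3.
Output[0,1]: The receptive field on the input at this output position is [2 -2 -1 / 5 1 1 / 2 -2 -2]. Elementwise product with the kernel and sum: -2·3 + 1·-2 + 2·-1 + -2·1 + -2·3.

-1 -18 -1
-11 -7 -14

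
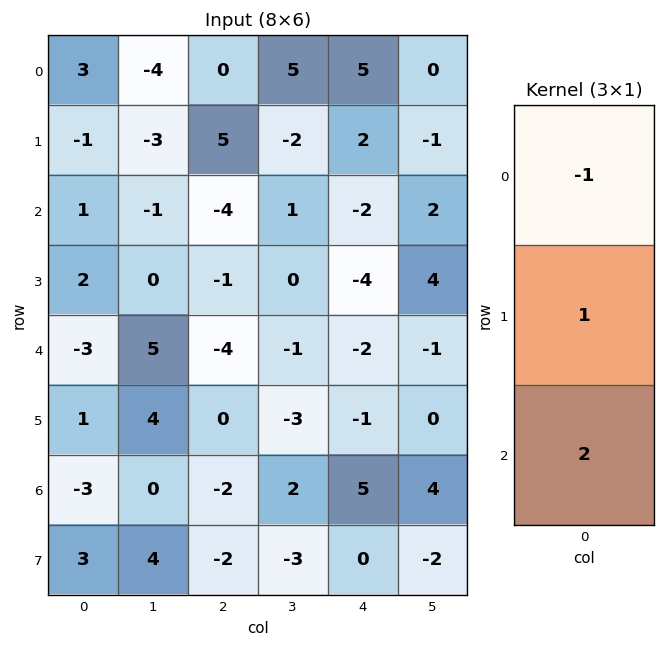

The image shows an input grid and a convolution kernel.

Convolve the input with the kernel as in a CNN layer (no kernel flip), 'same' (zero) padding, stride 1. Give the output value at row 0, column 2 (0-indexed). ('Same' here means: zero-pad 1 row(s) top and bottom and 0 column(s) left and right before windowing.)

10

The receptive field on the zero-padded input at this output position is [0 / 0 / 5]. Elementwise product with the kernel and sum: 0·-1 + 0·1 + 5·2.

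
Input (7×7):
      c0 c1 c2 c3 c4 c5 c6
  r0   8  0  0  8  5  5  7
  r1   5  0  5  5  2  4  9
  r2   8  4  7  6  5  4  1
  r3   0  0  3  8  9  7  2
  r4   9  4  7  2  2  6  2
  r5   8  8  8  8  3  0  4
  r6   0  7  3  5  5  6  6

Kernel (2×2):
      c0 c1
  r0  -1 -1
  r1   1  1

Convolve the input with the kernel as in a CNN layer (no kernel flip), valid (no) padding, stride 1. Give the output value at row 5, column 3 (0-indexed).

-1

The receptive field on the input at this output position is [8 3 / 5 5]. Elementwise product with the kernel and sum: 8·-1 + 3·-1 + 5·1 + 5·1.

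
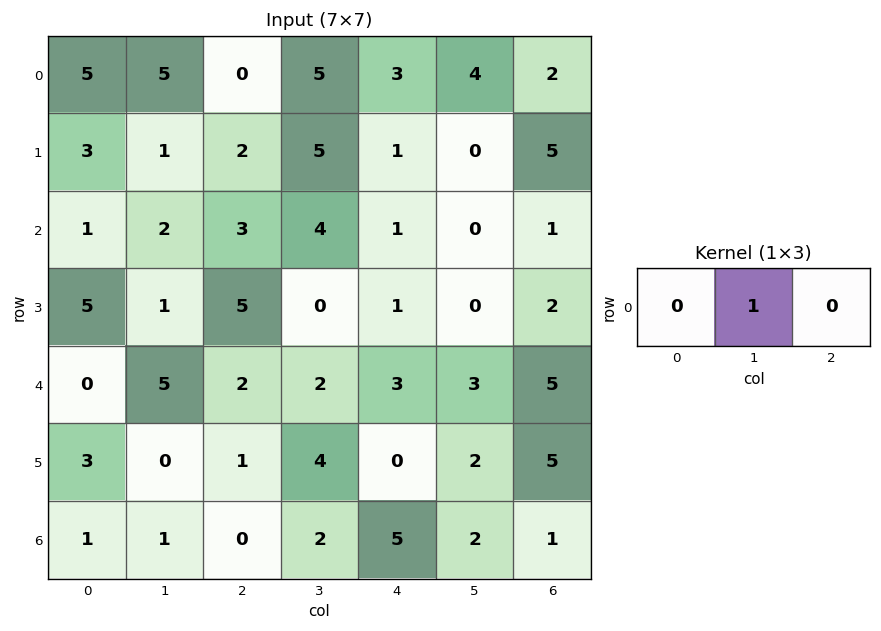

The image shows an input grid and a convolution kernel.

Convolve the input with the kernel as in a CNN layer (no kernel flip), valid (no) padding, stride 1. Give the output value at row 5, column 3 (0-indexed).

The receptive field on the input at this output position is [4 0 2]. Elementwise product with the kernel and sum: 0·1.

0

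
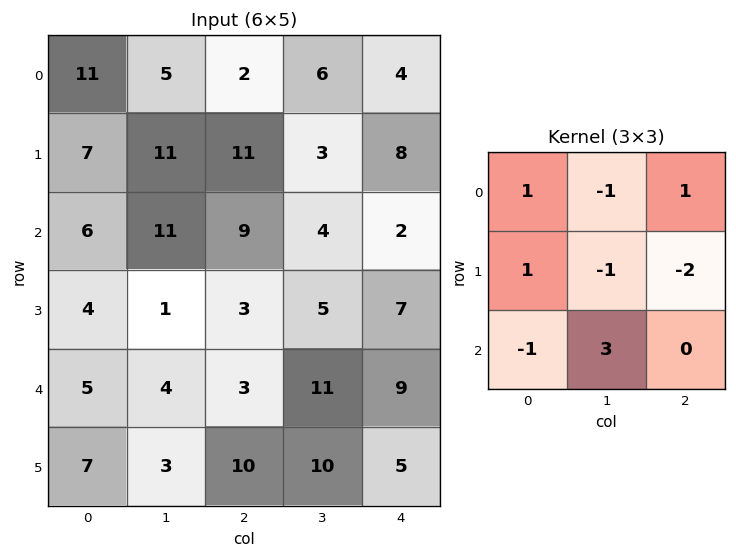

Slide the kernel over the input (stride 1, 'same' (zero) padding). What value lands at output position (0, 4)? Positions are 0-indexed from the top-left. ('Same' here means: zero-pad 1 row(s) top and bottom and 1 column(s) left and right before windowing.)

The receptive field on the zero-padded input at this output position is [0 0 0 / 6 4 0 / 3 8 0]. Elementwise product with the kernel and sum: 0·1 + 0·-1 + 0·1 + 6·1 + 4·-1 + 0·-2 + 3·-1 + 8·3.

23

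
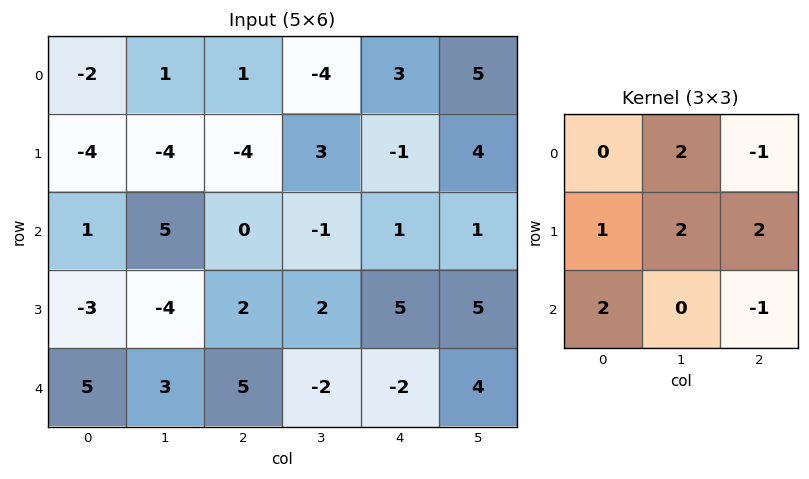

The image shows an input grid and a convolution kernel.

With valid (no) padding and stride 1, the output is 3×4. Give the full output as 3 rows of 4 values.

Output[0,0]: The receptive field on the input at this output position is [-2 1 1 / -4 -4 -4 / 1 5 0]. Elementwise product with the kernel and sum: 1·2 + 1·-1 + -4·1 + -4·2 + -4·2 + 1·2 + 0·-1.

-17 11 -12 7
-1 -18 6 -4
8 13 25 15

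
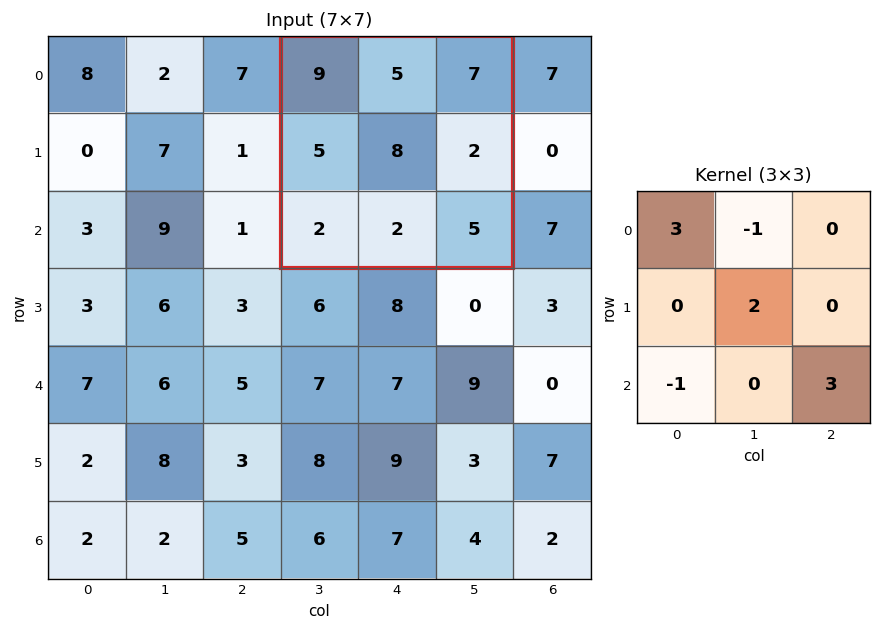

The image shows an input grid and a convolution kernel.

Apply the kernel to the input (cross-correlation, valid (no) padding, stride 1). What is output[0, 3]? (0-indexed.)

The receptive field on the input at this output position is [9 5 7 / 5 8 2 / 2 2 5]. Elementwise product with the kernel and sum: 9·3 + 5·-1 + 8·2 + 2·-1 + 5·3.

51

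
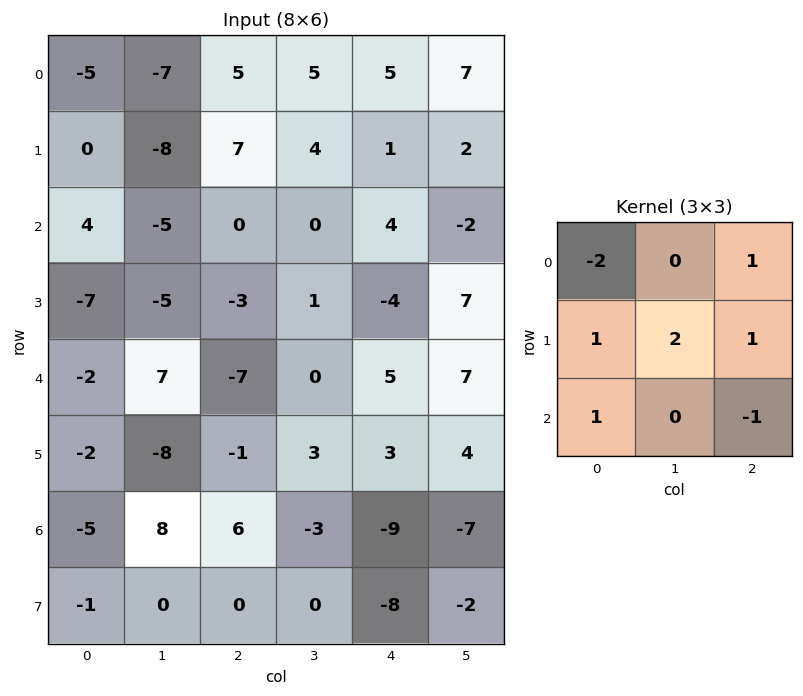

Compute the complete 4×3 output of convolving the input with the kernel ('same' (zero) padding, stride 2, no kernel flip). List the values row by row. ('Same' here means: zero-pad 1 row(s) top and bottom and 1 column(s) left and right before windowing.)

-9 -4 24
0 9 -6
6 -7 21
-10 36 -28

Output[0,0]: The receptive field on the zero-padded input at this output position is [0 0 0 / 0 -5 -7 / 0 0 -8]. Elementwise product with the kernel and sum: 0·-2 + 0·1 + 0·1 + -5·2 + -7·1 + 0·1 + -8·-1.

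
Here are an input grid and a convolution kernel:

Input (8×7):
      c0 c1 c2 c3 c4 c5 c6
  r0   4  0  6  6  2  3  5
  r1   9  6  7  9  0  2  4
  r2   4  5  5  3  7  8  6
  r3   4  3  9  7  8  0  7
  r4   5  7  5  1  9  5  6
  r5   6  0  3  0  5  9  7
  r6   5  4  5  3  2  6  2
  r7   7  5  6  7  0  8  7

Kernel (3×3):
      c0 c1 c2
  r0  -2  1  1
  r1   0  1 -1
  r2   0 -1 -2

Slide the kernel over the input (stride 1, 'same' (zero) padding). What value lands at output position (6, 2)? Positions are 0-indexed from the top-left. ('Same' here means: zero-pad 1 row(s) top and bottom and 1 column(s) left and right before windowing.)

-15

The receptive field on the zero-padded input at this output position is [0 3 0 / 4 5 3 / 5 6 7]. Elementwise product with the kernel and sum: 0·-2 + 3·1 + 0·1 + 5·1 + 3·-1 + 6·-1 + 7·-2.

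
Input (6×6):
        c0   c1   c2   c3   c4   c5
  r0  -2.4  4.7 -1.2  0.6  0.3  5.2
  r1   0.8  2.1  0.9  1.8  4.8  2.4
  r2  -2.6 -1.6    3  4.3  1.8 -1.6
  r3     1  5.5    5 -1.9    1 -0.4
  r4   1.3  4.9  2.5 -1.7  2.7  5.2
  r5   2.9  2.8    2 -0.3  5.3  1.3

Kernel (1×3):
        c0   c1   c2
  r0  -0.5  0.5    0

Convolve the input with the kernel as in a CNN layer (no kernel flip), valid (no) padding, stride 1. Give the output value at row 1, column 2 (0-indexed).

The receptive field on the input at this output position is [0.9 1.8 4.8]. Elementwise product with the kernel and sum: 0.9·-0.5 + 1.8·0.5.

0.45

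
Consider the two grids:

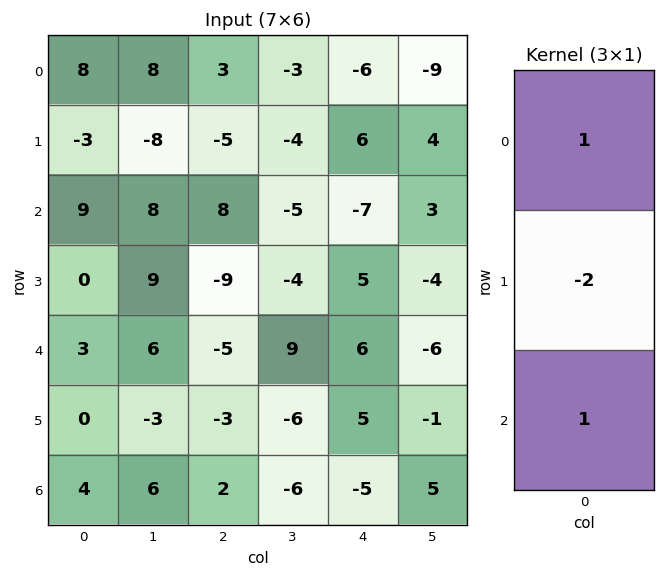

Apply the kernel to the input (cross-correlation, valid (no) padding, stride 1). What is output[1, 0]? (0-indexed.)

-21

The receptive field on the input at this output position is [-3 / 9 / 0]. Elementwise product with the kernel and sum: -3·1 + 9·-2 + 0·1.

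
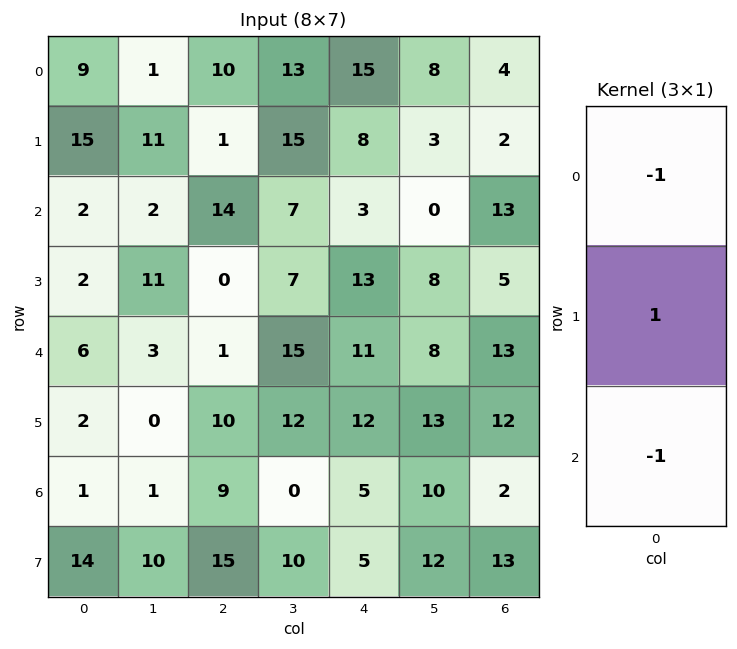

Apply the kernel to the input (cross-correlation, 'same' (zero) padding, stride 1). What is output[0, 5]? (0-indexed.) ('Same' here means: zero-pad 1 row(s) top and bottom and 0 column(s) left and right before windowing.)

The receptive field on the zero-padded input at this output position is [0 / 8 / 3]. Elementwise product with the kernel and sum: 0·-1 + 8·1 + 3·-1.

5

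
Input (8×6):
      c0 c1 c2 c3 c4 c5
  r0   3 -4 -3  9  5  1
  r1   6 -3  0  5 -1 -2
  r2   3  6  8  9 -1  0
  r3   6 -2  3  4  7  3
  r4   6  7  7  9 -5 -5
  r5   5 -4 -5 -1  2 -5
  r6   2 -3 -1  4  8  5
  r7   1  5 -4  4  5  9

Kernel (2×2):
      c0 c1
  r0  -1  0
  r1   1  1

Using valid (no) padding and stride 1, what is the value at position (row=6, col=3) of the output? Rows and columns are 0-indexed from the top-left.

5

The receptive field on the input at this output position is [4 8 / 4 5]. Elementwise product with the kernel and sum: 4·-1 + 4·1 + 5·1.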